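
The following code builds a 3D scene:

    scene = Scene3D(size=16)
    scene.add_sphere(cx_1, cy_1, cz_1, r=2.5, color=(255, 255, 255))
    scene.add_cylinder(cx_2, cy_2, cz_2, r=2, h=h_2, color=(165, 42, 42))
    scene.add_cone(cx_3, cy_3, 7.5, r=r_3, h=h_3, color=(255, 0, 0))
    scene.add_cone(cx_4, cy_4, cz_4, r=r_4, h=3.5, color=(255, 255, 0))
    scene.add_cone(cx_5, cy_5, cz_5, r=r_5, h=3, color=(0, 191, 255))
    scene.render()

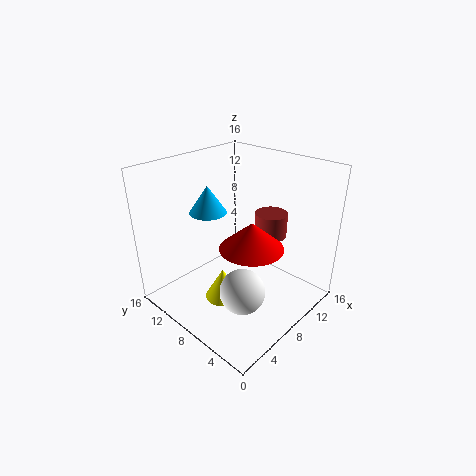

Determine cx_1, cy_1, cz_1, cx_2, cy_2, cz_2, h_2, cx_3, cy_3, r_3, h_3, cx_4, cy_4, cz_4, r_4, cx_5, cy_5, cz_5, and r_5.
cx_1 = 6, cy_1 = 5.5, cz_1 = 3, cx_2 = 14, cy_2 = 8, cz_2 = 6, h_2 = 3, cx_3 = 8, cy_3 = 6, r_3 = 3.5, h_3 = 3, cx_4 = 5.5, cy_4 = 8, cz_4 = 1.5, r_4 = 2, cx_5 = 6, cy_5 = 10.5, cz_5 = 11, r_5 = 2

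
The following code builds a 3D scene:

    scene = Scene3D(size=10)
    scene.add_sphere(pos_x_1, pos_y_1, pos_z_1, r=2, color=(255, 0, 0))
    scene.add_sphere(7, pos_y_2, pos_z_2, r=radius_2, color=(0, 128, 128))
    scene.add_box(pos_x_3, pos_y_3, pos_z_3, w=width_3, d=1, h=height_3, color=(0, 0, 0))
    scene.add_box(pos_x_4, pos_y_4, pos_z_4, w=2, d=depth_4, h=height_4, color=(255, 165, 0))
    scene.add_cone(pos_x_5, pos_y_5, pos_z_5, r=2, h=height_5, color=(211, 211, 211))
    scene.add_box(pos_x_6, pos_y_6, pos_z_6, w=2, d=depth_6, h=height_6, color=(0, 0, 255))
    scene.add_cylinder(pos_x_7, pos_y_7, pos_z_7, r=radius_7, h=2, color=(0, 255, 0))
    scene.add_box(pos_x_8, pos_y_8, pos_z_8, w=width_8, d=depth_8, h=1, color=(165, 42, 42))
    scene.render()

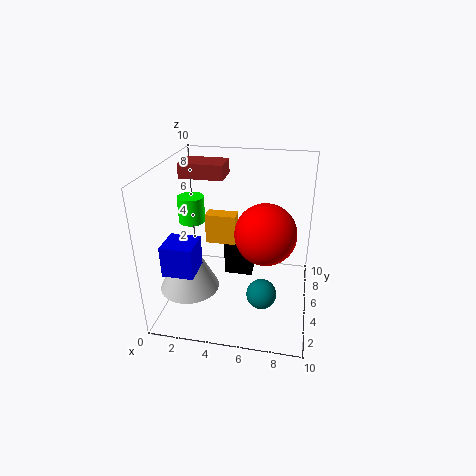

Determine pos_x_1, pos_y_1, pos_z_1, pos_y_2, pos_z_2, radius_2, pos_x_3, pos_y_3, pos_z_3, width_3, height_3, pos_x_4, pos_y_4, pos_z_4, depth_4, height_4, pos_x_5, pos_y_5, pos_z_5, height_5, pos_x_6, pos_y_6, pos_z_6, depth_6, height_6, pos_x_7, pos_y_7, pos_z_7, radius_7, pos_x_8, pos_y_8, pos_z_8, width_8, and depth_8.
pos_x_1 = 7, pos_y_1 = 4, pos_z_1 = 6, pos_y_2 = 3, pos_z_2 = 2, radius_2 = 1, pos_x_3 = 4, pos_y_3 = 5, pos_z_3 = 2, width_3 = 2, height_3 = 4, pos_x_4 = 3, pos_y_4 = 4, pos_z_4 = 5, depth_4 = 1, height_4 = 2, pos_x_5 = 2, pos_y_5 = 3, pos_z_5 = 2, height_5 = 4, pos_x_6 = 1, pos_y_6 = 1, pos_z_6 = 4, depth_6 = 2, height_6 = 2, pos_x_7 = 1, pos_y_7 = 7, pos_z_7 = 5, radius_7 = 1, pos_x_8 = 1, pos_y_8 = 5, pos_z_8 = 9, width_8 = 3, depth_8 = 2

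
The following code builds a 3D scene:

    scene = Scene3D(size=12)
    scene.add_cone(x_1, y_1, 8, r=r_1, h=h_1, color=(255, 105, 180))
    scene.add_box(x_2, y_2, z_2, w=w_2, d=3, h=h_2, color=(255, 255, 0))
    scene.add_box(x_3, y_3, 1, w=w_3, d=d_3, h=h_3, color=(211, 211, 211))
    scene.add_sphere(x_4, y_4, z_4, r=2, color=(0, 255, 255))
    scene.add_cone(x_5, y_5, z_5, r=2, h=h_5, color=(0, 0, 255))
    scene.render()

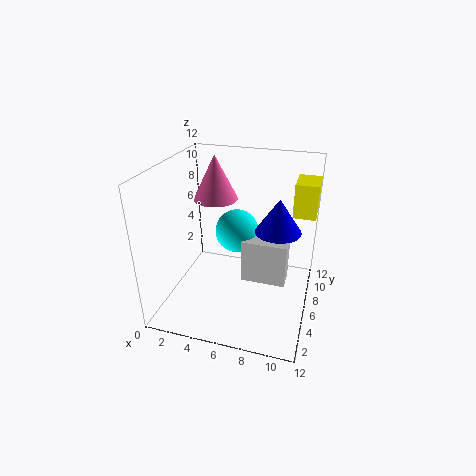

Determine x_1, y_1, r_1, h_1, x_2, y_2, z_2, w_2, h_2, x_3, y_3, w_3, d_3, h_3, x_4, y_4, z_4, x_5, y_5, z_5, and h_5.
x_1 = 3
y_1 = 9
r_1 = 2
h_1 = 4
x_2 = 10
y_2 = 9
z_2 = 7
w_2 = 2
h_2 = 3
x_3 = 6
y_3 = 7
w_3 = 4
d_3 = 2
h_3 = 4
x_4 = 5
y_4 = 9
z_4 = 5
x_5 = 9
y_5 = 8
z_5 = 6
h_5 = 3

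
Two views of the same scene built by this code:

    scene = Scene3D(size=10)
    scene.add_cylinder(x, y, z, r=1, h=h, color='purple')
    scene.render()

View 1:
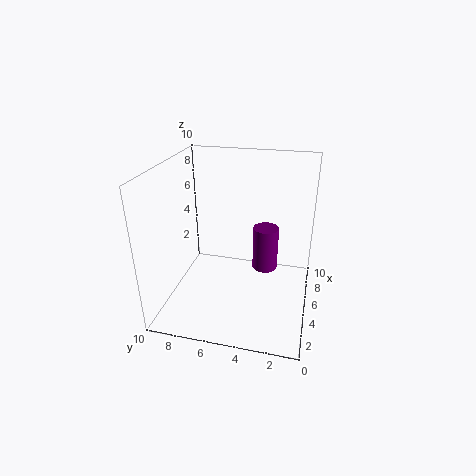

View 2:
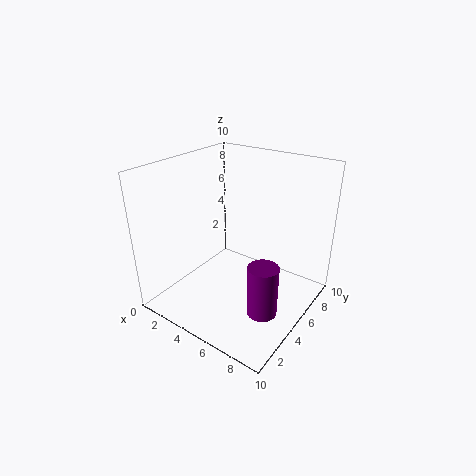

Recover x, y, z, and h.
x = 8, y = 3.5, z = 1, h = 3.5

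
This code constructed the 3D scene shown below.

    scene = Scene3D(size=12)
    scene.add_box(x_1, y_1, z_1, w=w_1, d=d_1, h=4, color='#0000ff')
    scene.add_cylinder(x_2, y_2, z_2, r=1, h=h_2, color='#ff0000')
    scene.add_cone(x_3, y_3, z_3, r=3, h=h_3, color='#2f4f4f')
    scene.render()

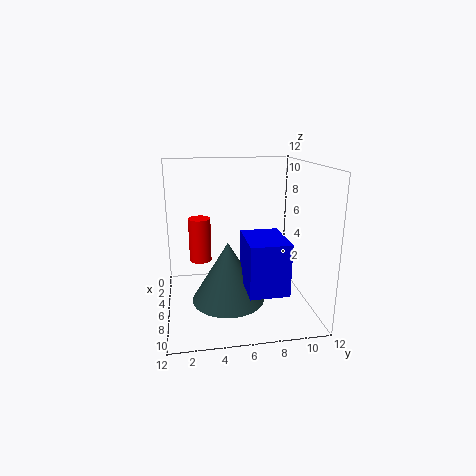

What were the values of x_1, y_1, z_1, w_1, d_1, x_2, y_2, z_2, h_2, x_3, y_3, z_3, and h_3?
x_1 = 7; y_1 = 6; z_1 = 3; w_1 = 4; d_1 = 3; x_2 = 3; y_2 = 3; z_2 = 3; h_2 = 4; x_3 = 7; y_3 = 5; z_3 = 1; h_3 = 5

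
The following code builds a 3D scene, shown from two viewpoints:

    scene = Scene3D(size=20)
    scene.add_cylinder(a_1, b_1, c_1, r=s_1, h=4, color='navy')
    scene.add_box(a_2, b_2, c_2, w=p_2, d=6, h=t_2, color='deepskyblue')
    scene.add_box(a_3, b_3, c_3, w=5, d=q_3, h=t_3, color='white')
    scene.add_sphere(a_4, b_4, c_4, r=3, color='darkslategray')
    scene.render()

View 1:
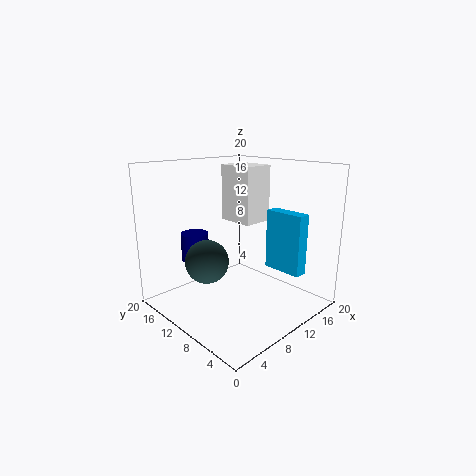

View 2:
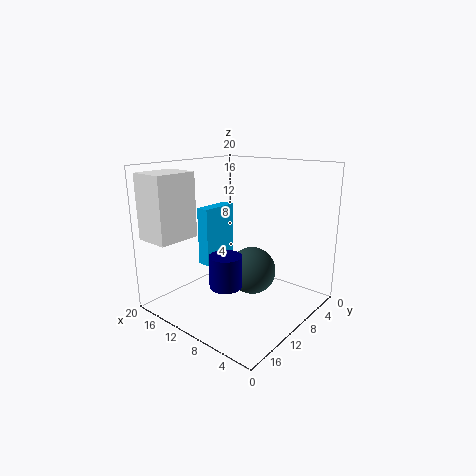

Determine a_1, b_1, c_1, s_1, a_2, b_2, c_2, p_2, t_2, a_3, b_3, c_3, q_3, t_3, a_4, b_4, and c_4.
a_1 = 7; b_1 = 16; c_1 = 6; s_1 = 2; a_2 = 16; b_2 = 4; c_2 = 4; p_2 = 2; t_2 = 9; a_3 = 15; b_3 = 13; c_3 = 10; q_3 = 6; t_3 = 9; a_4 = 6; b_4 = 12; c_4 = 7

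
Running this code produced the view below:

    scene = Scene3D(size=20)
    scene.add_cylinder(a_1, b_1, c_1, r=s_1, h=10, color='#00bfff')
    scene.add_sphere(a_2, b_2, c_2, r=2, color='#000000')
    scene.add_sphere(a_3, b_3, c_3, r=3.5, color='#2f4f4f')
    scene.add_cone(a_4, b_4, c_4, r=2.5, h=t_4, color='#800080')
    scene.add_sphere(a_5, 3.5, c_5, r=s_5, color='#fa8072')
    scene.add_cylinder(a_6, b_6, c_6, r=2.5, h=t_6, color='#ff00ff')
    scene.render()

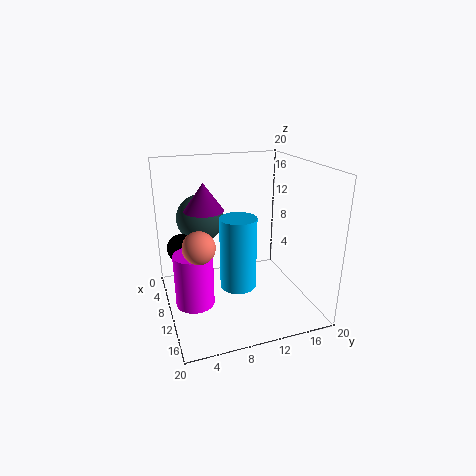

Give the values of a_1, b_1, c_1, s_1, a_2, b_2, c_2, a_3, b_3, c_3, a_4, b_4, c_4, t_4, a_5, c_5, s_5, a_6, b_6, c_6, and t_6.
a_1 = 11.5, b_1 = 9.5, c_1 = 3.5, s_1 = 2.5, a_2 = 7.5, b_2 = 2.5, c_2 = 8.5, a_3 = 4.5, b_3 = 6, c_3 = 11.5, a_4 = 11.5, b_4 = 5, c_4 = 15, t_4 = 3.5, a_5 = 14.5, c_5 = 11.5, s_5 = 2, a_6 = 13, b_6 = 3, c_6 = 3, t_6 = 7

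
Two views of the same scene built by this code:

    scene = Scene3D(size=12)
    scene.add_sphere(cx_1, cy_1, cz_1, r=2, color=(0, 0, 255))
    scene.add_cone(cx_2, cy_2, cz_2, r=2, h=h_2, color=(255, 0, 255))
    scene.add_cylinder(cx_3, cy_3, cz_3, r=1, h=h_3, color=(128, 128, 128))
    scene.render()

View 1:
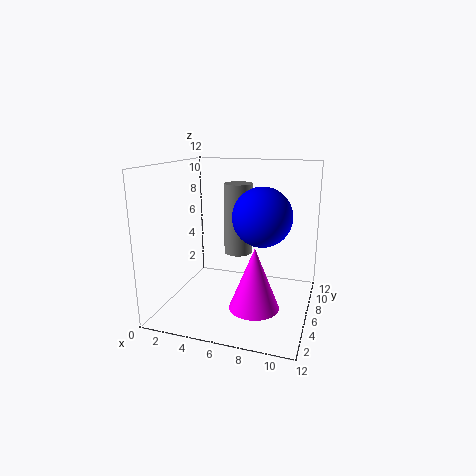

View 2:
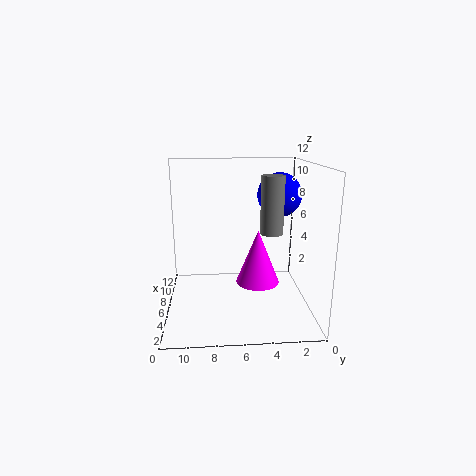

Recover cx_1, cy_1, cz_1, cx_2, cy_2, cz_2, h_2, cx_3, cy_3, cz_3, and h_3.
cx_1 = 9
cy_1 = 2
cz_1 = 9
cx_2 = 8
cy_2 = 4
cz_2 = 1
h_2 = 5
cx_3 = 7
cy_3 = 3
cz_3 = 6
h_3 = 5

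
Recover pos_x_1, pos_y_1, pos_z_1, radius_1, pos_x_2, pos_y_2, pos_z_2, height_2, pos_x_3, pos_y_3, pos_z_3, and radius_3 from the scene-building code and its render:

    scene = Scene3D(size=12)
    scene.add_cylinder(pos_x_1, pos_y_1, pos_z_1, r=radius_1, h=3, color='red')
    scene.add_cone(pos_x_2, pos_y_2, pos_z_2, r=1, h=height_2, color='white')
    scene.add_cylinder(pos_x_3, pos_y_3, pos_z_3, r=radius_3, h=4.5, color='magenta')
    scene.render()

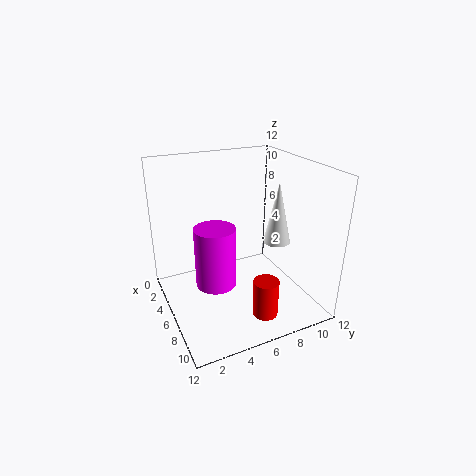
pos_x_1 = 10; pos_y_1 = 6.5; pos_z_1 = 1; radius_1 = 1; pos_x_2 = 9.5; pos_y_2 = 7.5; pos_z_2 = 7; height_2 = 4.5; pos_x_3 = 8.5; pos_y_3 = 3; pos_z_3 = 4; radius_3 = 1.5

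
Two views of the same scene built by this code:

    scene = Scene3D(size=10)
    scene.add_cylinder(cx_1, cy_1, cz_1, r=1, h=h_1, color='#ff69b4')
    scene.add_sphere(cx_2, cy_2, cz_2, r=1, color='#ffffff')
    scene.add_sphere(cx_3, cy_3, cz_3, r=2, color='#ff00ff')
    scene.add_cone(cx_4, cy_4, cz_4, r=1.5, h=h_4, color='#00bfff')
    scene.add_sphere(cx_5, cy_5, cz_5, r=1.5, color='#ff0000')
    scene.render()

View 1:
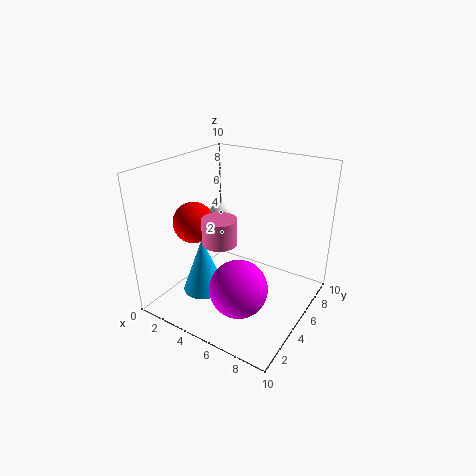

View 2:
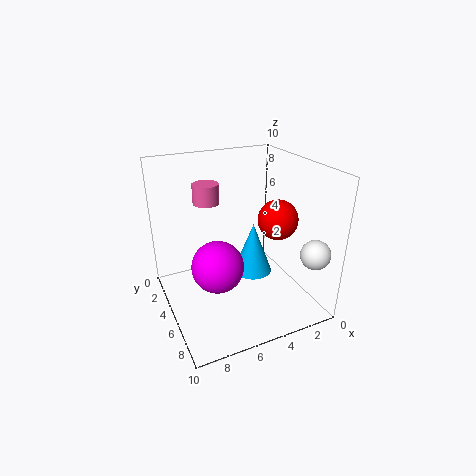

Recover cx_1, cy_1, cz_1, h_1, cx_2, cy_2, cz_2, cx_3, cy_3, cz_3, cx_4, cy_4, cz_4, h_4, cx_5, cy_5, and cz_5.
cx_1 = 6, cy_1 = 1.5, cz_1 = 6.5, h_1 = 1.5, cx_2 = 1, cy_2 = 8.5, cz_2 = 4.5, cx_3 = 6, cy_3 = 3.5, cz_3 = 2, cx_4 = 3, cy_4 = 3.5, cz_4 = 1, h_4 = 4, cx_5 = 1.5, cy_5 = 4.5, cz_5 = 5.5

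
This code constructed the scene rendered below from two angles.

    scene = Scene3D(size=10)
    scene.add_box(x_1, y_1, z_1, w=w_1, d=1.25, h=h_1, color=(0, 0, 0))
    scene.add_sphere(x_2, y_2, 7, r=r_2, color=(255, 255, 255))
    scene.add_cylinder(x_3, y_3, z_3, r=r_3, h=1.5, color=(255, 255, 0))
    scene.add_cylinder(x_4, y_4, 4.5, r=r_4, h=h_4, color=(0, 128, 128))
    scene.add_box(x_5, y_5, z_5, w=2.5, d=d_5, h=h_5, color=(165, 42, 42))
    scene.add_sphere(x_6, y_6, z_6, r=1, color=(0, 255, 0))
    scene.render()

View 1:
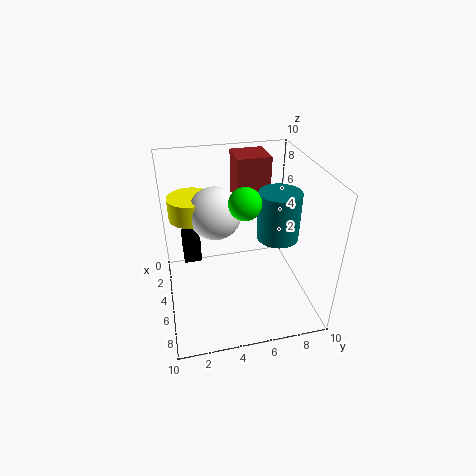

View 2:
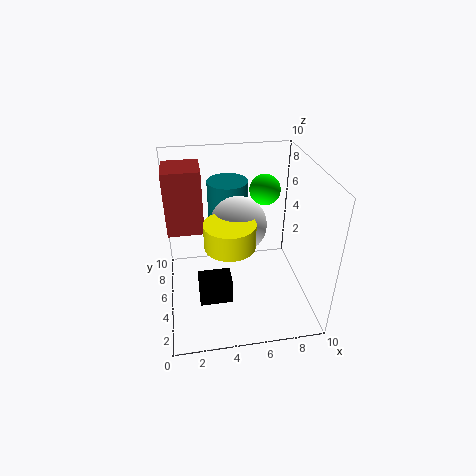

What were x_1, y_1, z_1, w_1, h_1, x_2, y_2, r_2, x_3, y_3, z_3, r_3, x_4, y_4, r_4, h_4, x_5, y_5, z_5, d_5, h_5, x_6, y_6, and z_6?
x_1 = 2
y_1 = 1.25
z_1 = 2.75
w_1 = 2
h_1 = 1.75
x_2 = 4.75
y_2 = 3.5
r_2 = 1.75
x_3 = 4
y_3 = 2
z_3 = 6.5
r_3 = 1.5
x_4 = 4.75
y_4 = 8
r_4 = 1.5
h_4 = 3.5
x_5 = 0.25
y_5 = 5.5
z_5 = 5.25
d_5 = 2.5
h_5 = 4.5
x_6 = 6.75
y_6 = 5
z_6 = 8.5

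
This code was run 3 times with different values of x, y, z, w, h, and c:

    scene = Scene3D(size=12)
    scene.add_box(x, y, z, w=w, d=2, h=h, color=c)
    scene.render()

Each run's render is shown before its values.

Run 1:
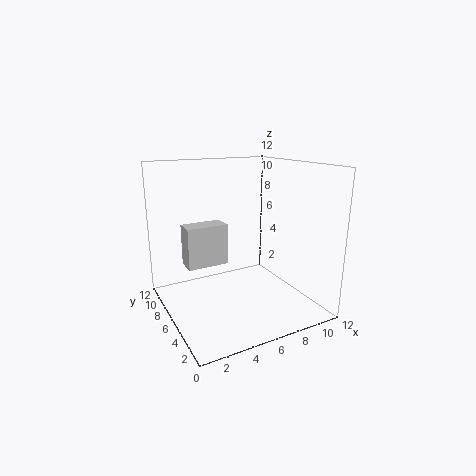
x = 3, y = 10, z = 2, w = 4, h = 4, c = 'lightgray'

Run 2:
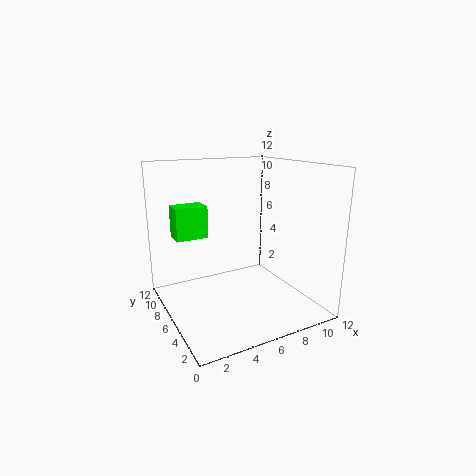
x = 2, y = 10, z = 5, w = 3, h = 3, c = 'lime'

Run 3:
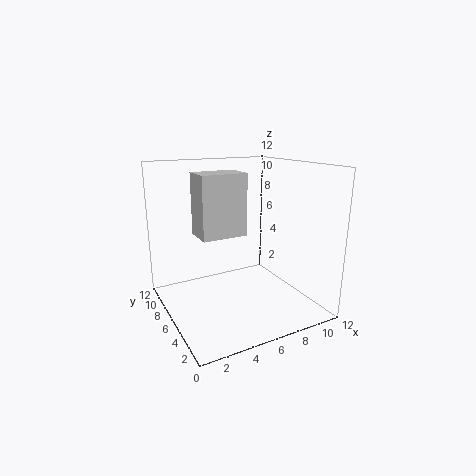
x = 1, y = 1, z = 8, w = 3, h = 4, c = 'lightgray'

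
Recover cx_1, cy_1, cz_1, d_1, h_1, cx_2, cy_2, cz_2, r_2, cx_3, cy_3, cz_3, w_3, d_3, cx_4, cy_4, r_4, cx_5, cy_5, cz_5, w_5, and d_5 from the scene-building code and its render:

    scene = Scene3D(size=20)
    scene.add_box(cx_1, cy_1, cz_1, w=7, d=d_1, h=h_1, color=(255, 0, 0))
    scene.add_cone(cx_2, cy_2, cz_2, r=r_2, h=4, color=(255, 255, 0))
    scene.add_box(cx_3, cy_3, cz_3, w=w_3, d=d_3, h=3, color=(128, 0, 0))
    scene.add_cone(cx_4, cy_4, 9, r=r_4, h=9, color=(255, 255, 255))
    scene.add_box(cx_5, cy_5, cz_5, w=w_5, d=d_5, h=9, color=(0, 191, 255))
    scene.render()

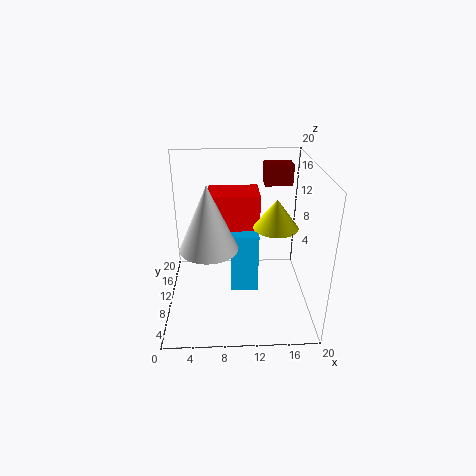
cx_1 = 6; cy_1 = 10; cz_1 = 11; d_1 = 5; h_1 = 5; cx_2 = 15; cy_2 = 9; cz_2 = 12; r_2 = 3; cx_3 = 14; cy_3 = 14; cz_3 = 16; w_3 = 4; d_3 = 3; cx_4 = 6; cy_4 = 9; r_4 = 4; cx_5 = 9; cy_5 = 10; cz_5 = 1; w_5 = 4; d_5 = 5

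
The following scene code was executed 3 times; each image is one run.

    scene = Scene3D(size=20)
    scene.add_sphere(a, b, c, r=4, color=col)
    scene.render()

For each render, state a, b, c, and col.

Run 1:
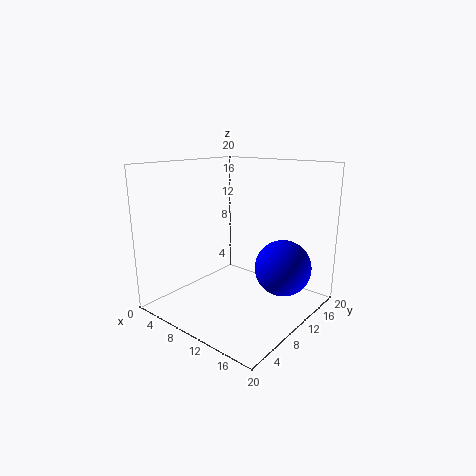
a = 15; b = 14; c = 5.5; col = 'blue'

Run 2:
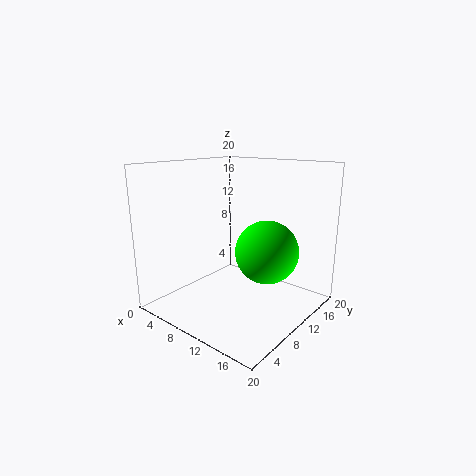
a = 15.5; b = 9; c = 9.5; col = 'lime'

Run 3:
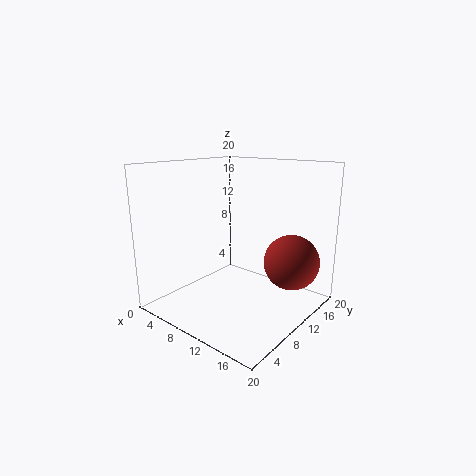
a = 15.5; b = 15.5; c = 6; col = 'brown'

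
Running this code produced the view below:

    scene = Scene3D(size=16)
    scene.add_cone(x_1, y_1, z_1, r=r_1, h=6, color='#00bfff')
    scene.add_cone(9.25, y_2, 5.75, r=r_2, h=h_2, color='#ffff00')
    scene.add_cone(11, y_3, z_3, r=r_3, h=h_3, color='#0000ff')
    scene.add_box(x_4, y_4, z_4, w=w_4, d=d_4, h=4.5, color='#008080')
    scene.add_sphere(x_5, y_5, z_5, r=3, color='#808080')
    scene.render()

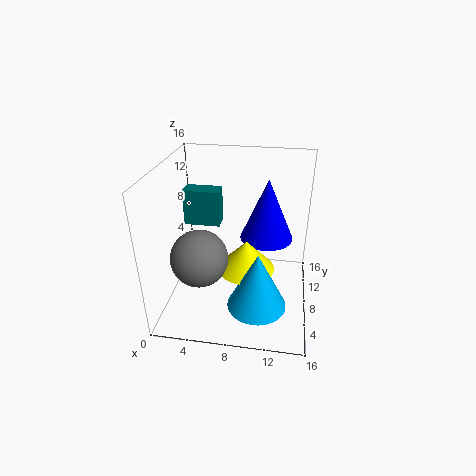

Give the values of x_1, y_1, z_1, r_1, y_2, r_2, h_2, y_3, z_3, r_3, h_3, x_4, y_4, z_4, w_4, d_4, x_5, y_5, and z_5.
x_1 = 10.75; y_1 = 3; z_1 = 3.25; r_1 = 3; y_2 = 5.75; r_2 = 3; h_2 = 3.25; y_3 = 10; z_3 = 7.25; r_3 = 3; h_3 = 7; x_4 = 0.5; y_4 = 12; z_4 = 7; w_4 = 4.5; d_4 = 2.25; x_5 = 4.5; y_5 = 4.5; z_5 = 7.25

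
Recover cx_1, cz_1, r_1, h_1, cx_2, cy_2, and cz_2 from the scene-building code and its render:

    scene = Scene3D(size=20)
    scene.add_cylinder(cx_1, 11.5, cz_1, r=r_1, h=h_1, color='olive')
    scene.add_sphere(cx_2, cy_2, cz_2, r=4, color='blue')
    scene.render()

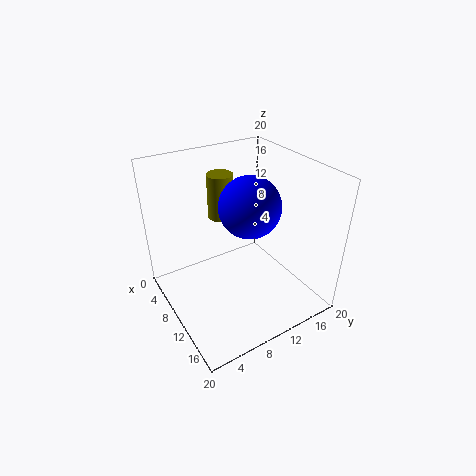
cx_1 = 2.5; cz_1 = 9.5; r_1 = 2; h_1 = 7; cx_2 = 12; cy_2 = 10.5; cz_2 = 15.5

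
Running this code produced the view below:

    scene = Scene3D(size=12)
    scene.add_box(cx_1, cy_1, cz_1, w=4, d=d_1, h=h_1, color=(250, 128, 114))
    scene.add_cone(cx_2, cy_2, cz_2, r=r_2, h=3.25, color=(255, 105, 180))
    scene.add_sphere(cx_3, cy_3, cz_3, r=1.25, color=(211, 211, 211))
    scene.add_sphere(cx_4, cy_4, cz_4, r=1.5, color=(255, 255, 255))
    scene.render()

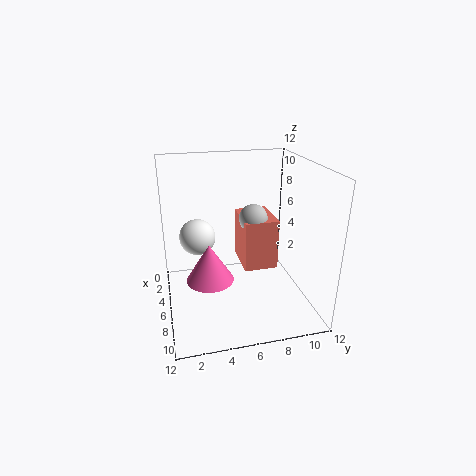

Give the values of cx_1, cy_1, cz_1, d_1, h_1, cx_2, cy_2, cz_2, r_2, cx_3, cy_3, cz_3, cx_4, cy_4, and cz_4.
cx_1 = 1.75; cy_1 = 6.75; cz_1 = 2.5; d_1 = 3; h_1 = 4.5; cx_2 = 6.25; cy_2 = 3.5; cz_2 = 2.5; r_2 = 2; cx_3 = 4.5; cy_3 = 7.75; cz_3 = 7; cx_4 = 5; cy_4 = 2.75; cz_4 = 6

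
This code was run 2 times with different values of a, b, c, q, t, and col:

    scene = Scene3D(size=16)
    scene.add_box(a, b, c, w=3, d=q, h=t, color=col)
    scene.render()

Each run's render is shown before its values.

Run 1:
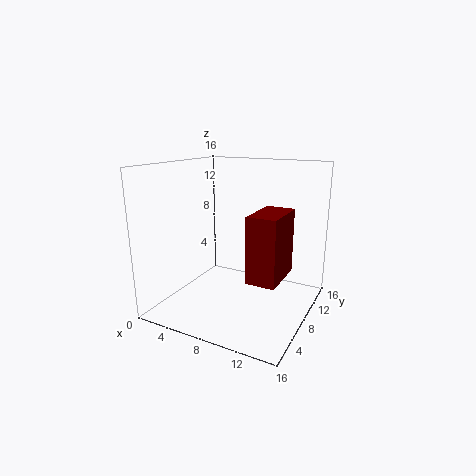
a = 11
b = 3.75
c = 5
q = 5.25
t = 6.75
col = 'maroon'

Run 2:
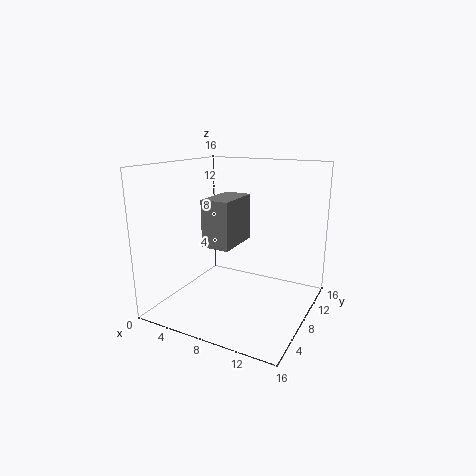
a = 5.75
b = 4.25
c = 7.75
q = 5.25
t = 5
col = 'gray'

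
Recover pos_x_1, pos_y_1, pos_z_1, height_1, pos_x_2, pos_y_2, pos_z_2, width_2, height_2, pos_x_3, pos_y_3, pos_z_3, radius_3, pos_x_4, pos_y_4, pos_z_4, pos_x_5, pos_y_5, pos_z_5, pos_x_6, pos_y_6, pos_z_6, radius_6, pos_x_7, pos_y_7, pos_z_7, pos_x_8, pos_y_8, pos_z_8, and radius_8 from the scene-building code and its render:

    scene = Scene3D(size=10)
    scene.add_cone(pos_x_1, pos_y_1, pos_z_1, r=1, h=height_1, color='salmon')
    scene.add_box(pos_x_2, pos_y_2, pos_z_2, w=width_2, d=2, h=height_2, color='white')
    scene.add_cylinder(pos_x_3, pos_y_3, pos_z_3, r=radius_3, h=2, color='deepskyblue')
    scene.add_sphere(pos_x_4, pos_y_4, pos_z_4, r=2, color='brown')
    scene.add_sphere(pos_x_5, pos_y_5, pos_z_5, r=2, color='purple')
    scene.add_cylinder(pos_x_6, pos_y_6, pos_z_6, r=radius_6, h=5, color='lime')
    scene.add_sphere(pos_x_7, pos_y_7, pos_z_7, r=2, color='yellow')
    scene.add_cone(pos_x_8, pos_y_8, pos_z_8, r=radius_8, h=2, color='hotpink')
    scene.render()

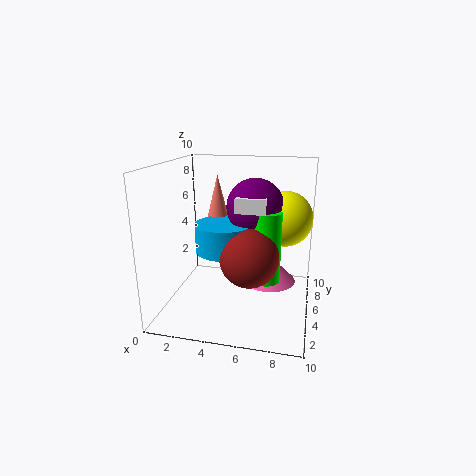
pos_x_1 = 3
pos_y_1 = 7
pos_z_1 = 5
height_1 = 4
pos_x_2 = 5
pos_y_2 = 4
pos_z_2 = 7
width_2 = 2
height_2 = 1
pos_x_3 = 4
pos_y_3 = 5
pos_z_3 = 4
radius_3 = 2
pos_x_4 = 6
pos_y_4 = 4
pos_z_4 = 4
pos_x_5 = 6
pos_y_5 = 6
pos_z_5 = 7
pos_x_6 = 7
pos_y_6 = 5
pos_z_6 = 2
radius_6 = 1
pos_x_7 = 8
pos_y_7 = 7
pos_z_7 = 6
pos_x_8 = 7
pos_y_8 = 7
pos_z_8 = 1
radius_8 = 2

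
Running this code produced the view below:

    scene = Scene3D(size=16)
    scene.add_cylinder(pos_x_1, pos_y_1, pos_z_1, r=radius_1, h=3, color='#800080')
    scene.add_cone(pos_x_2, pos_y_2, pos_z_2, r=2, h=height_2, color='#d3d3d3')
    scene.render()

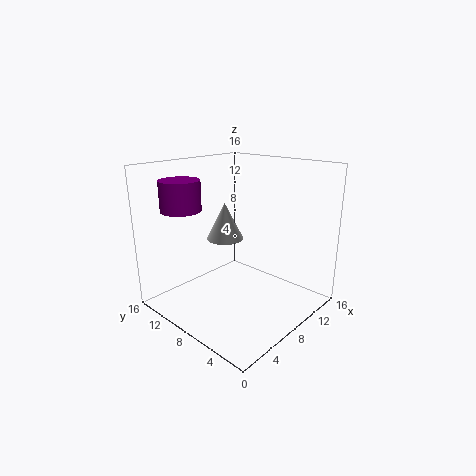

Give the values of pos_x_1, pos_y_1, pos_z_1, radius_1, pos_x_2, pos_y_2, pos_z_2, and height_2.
pos_x_1 = 2, pos_y_1 = 10, pos_z_1 = 12, radius_1 = 2, pos_x_2 = 7, pos_y_2 = 9, pos_z_2 = 8, height_2 = 4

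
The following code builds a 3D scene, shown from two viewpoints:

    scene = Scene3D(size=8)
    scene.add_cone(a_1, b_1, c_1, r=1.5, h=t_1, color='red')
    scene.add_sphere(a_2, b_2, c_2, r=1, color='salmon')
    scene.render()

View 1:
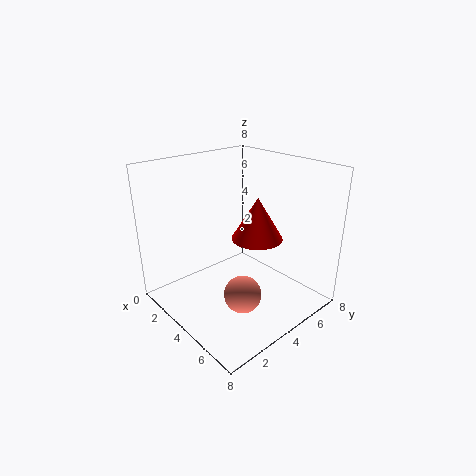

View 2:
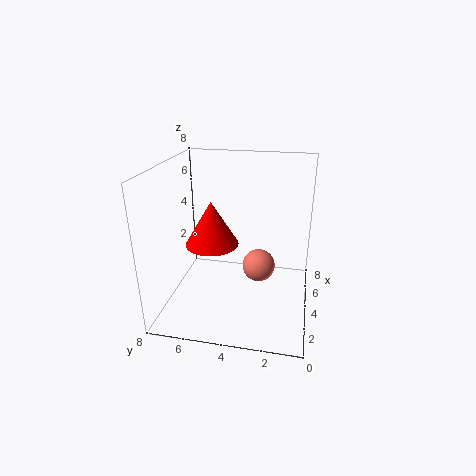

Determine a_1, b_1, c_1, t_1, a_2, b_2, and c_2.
a_1 = 4; b_1 = 5.5; c_1 = 3.5; t_1 = 2.5; a_2 = 5.5; b_2 = 3; c_2 = 1.5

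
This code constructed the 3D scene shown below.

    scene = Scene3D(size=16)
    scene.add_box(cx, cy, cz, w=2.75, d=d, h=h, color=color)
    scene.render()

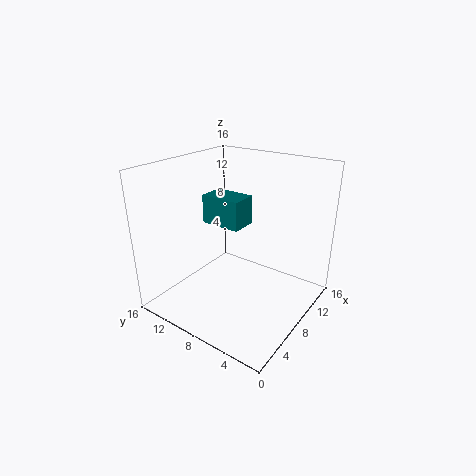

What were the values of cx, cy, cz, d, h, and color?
cx = 5.25; cy = 6.25; cz = 10.25; d = 4.25; h = 3; color = 'teal'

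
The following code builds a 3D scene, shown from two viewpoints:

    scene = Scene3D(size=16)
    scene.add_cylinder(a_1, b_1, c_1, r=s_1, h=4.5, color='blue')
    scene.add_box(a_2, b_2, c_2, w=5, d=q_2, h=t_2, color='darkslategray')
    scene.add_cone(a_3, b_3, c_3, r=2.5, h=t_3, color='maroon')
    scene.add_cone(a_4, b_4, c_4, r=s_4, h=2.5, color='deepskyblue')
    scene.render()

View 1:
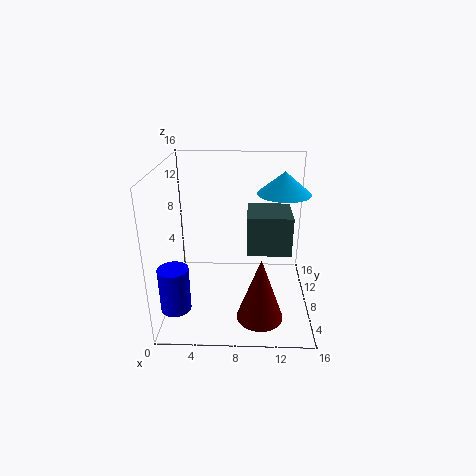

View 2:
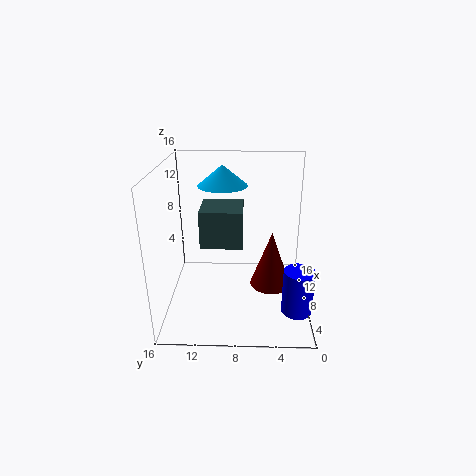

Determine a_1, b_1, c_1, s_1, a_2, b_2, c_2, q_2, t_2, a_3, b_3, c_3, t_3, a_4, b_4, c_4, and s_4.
a_1 = 2, b_1 = 2, c_1 = 3, s_1 = 1.5, a_2 = 9, b_2 = 7.5, c_2 = 6, q_2 = 5, t_2 = 4.5, a_3 = 10.5, b_3 = 4, c_3 = 0.5, t_3 = 7, a_4 = 13, b_4 = 10, c_4 = 12.5, s_4 = 3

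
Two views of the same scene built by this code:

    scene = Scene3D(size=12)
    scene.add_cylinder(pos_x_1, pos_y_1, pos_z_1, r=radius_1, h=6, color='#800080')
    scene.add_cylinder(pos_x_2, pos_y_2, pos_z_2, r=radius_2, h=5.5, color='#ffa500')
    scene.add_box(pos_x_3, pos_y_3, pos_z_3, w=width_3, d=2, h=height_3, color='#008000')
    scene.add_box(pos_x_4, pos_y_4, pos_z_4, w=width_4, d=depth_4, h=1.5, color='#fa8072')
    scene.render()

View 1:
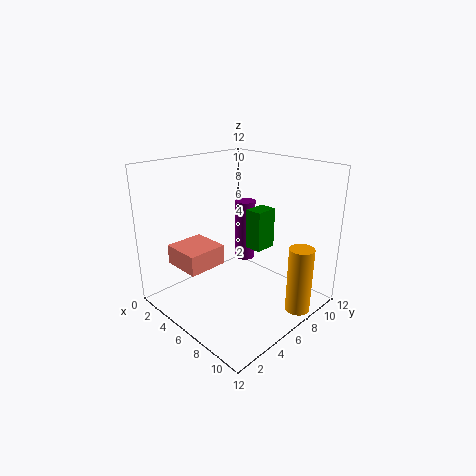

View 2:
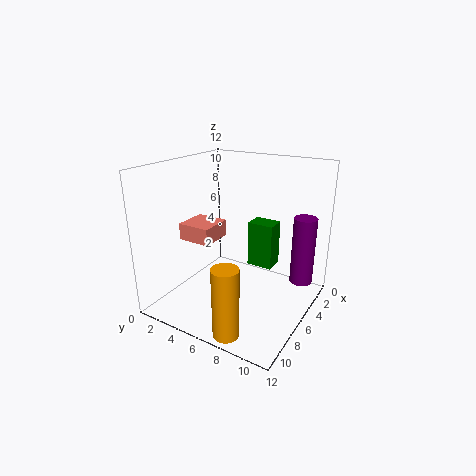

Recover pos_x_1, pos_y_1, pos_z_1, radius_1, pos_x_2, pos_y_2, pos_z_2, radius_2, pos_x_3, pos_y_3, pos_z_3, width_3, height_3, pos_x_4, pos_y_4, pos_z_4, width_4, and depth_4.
pos_x_1 = 2.5
pos_y_1 = 10.5
pos_z_1 = 1.5
radius_1 = 1
pos_x_2 = 11
pos_y_2 = 8
pos_z_2 = 0.5
radius_2 = 1
pos_x_3 = 5.5
pos_y_3 = 7.5
pos_z_3 = 4.5
width_3 = 1.5
height_3 = 3.5
pos_x_4 = 4
pos_y_4 = 0.5
pos_z_4 = 5
width_4 = 3
depth_4 = 3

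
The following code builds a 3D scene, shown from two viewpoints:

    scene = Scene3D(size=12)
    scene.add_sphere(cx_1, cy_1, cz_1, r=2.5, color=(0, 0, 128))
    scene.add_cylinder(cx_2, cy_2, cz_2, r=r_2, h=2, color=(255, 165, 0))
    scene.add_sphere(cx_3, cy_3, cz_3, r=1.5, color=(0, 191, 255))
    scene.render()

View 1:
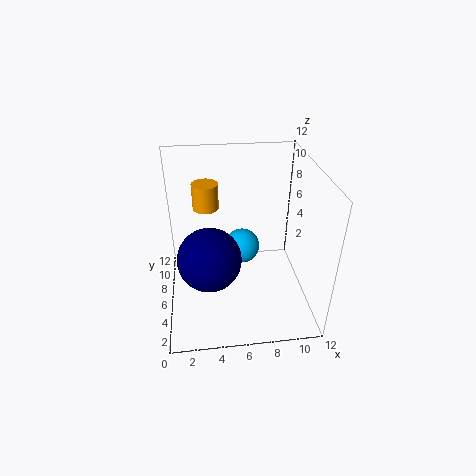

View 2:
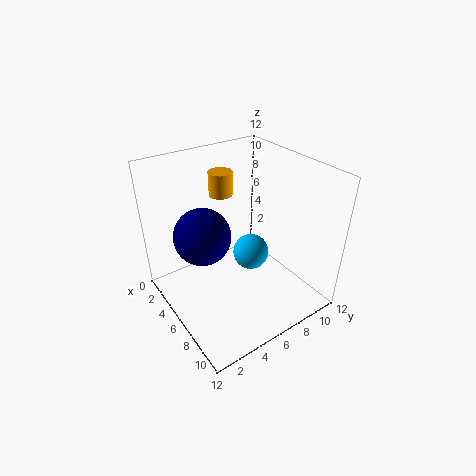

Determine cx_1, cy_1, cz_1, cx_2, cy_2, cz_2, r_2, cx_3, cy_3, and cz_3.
cx_1 = 3.5, cy_1 = 4, cz_1 = 5.5, cx_2 = 3.5, cy_2 = 6, cz_2 = 9, r_2 = 1, cx_3 = 6.5, cy_3 = 7, cz_3 = 4.5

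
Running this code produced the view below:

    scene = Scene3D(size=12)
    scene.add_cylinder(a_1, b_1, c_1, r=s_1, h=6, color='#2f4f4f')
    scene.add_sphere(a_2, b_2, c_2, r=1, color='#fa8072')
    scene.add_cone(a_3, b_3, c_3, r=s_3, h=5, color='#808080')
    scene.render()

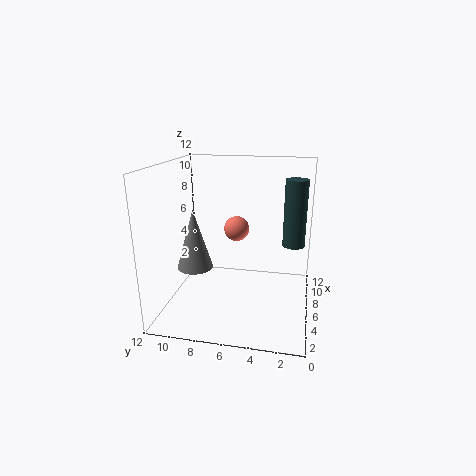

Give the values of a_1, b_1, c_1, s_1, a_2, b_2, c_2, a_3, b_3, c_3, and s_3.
a_1 = 9, b_1 = 1.5, c_1 = 4.5, s_1 = 1, a_2 = 5.5, b_2 = 6, c_2 = 7, a_3 = 5, b_3 = 9.5, c_3 = 3.5, s_3 = 1.5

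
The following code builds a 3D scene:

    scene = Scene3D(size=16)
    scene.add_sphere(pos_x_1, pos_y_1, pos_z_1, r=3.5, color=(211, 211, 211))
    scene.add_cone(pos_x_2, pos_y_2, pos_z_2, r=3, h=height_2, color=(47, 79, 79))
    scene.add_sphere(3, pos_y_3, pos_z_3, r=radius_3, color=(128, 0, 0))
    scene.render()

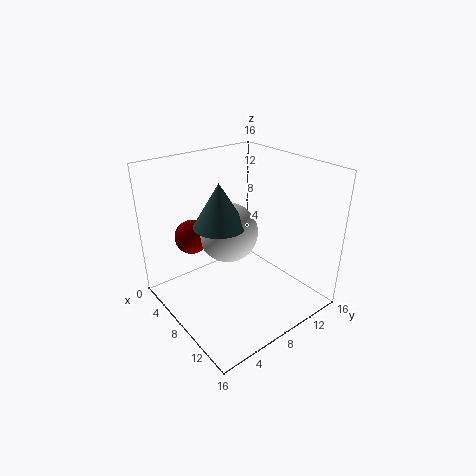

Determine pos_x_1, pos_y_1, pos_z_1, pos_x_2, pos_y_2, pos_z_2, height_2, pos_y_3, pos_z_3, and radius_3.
pos_x_1 = 5.5
pos_y_1 = 8.5
pos_z_1 = 7.5
pos_x_2 = 6
pos_y_2 = 7
pos_z_2 = 9
height_2 = 5
pos_y_3 = 5
pos_z_3 = 7
radius_3 = 2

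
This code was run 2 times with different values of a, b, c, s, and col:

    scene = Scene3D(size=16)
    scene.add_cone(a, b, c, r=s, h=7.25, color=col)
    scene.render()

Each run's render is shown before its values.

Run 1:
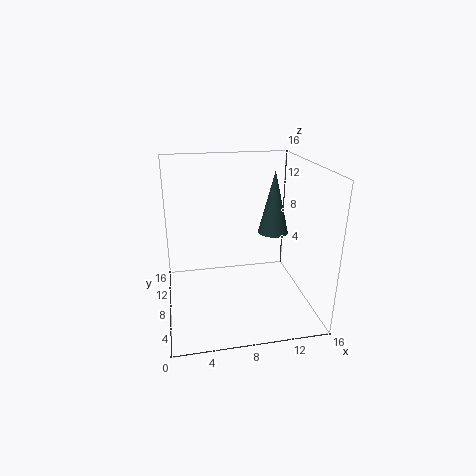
a = 12.5
b = 9.5
c = 7.75
s = 1.75
col = 'darkslategray'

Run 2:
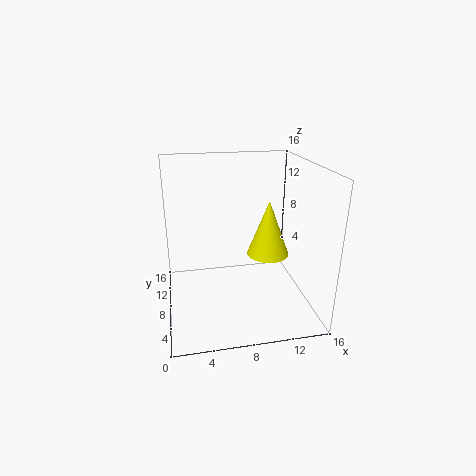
a = 13
b = 12.75
c = 3.25
s = 2.75
col = 'yellow'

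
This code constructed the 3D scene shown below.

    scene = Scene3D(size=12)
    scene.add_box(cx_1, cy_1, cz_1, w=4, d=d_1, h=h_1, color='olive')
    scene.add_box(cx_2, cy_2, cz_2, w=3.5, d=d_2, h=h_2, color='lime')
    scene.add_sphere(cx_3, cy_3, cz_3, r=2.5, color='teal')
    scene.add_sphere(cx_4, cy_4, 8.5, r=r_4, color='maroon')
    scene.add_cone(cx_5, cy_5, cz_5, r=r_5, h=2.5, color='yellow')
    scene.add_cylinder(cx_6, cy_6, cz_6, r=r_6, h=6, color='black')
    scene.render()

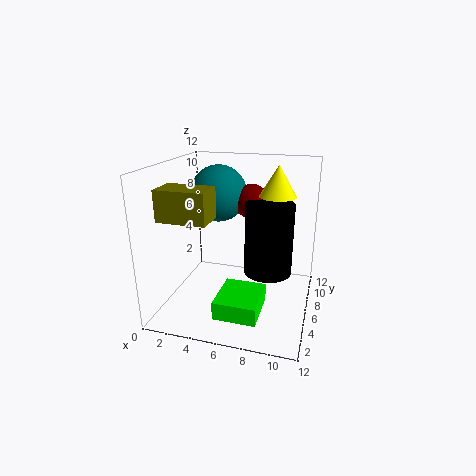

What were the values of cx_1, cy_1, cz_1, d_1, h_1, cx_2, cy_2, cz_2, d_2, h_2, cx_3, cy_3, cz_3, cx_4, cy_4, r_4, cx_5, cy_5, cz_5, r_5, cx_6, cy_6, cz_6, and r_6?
cx_1 = 0.5, cy_1 = 2.5, cz_1 = 8, d_1 = 2.5, h_1 = 2.5, cx_2 = 5, cy_2 = 2, cz_2 = 0.5, d_2 = 4, h_2 = 1.5, cx_3 = 3.5, cy_3 = 8.5, cz_3 = 9, cx_4 = 6.5, cy_4 = 8.5, r_4 = 1.5, cx_5 = 9, cy_5 = 7, cz_5 = 9.5, r_5 = 1.5, cx_6 = 8.5, cy_6 = 6.5, cz_6 = 3, r_6 = 2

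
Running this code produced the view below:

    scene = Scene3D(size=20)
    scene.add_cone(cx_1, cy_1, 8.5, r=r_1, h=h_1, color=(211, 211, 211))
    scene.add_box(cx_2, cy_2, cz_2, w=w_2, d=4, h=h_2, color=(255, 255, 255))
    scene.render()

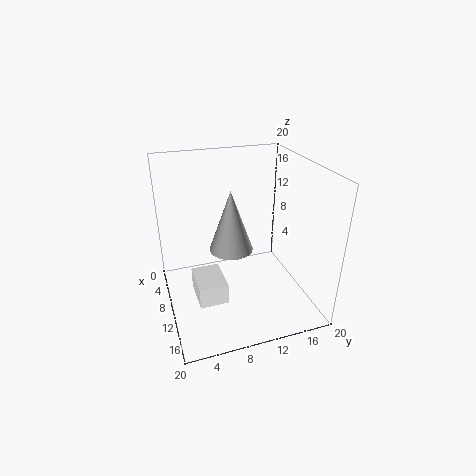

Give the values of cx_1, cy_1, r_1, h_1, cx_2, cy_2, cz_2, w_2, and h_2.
cx_1 = 10; cy_1 = 9; r_1 = 3; h_1 = 8.5; cx_2 = 8; cy_2 = 3.5; cz_2 = 2; w_2 = 5.5; h_2 = 3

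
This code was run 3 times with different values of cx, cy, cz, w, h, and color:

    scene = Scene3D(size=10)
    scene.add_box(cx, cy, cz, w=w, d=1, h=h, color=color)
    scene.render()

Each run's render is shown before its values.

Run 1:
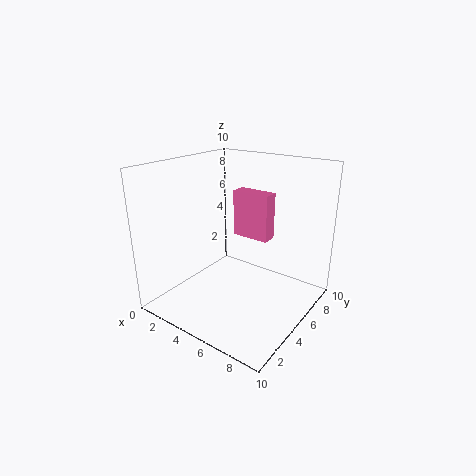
cx = 5
cy = 4.5
cz = 5.5
w = 2.5
h = 3
color = 'hotpink'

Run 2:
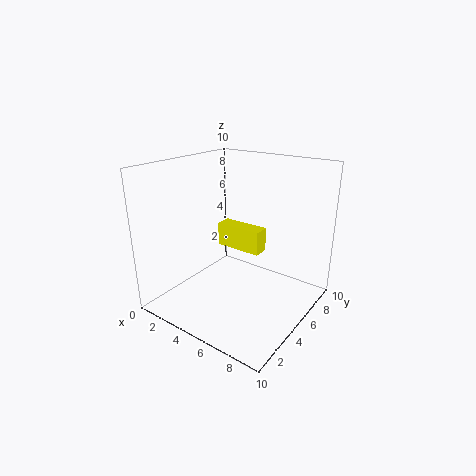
cx = 4.5
cy = 3.5
cz = 5
w = 3
h = 1.5
color = 'yellow'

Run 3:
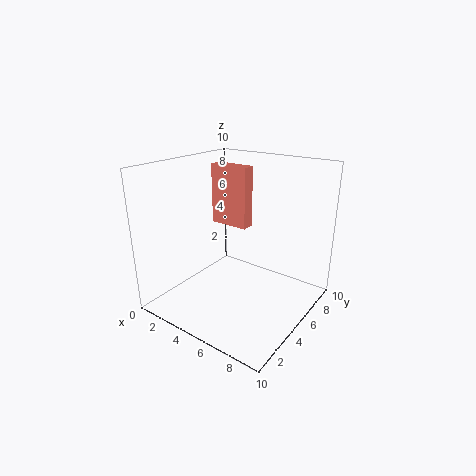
cx = 1.5
cy = 6.5
cz = 5
w = 3
h = 4.5
color = 'salmon'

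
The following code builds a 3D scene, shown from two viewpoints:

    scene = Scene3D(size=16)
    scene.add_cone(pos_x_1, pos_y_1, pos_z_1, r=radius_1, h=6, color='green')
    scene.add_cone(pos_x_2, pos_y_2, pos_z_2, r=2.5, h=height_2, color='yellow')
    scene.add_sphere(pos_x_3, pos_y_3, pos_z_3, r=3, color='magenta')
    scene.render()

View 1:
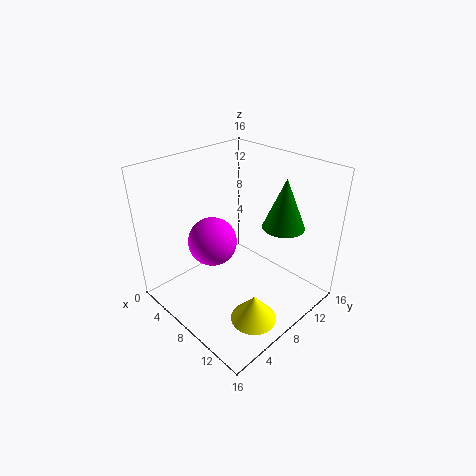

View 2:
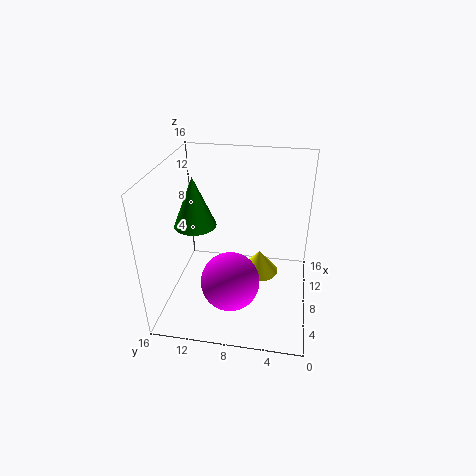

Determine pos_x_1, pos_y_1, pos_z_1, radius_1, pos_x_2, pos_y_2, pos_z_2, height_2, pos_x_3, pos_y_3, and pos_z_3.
pos_x_1 = 10; pos_y_1 = 13.5; pos_z_1 = 8; radius_1 = 2.5; pos_x_2 = 12.5; pos_y_2 = 6; pos_z_2 = 0.5; height_2 = 3; pos_x_3 = 3.5; pos_y_3 = 8; pos_z_3 = 5.5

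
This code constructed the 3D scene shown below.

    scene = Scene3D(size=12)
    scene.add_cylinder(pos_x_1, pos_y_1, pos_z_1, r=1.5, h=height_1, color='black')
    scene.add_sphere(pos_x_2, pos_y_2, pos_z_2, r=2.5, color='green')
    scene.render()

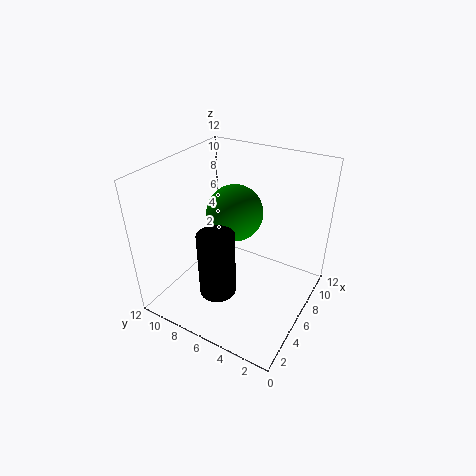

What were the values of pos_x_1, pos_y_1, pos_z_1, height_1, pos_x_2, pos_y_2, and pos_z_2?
pos_x_1 = 3.5
pos_y_1 = 6.5
pos_z_1 = 2
height_1 = 5.5
pos_x_2 = 8
pos_y_2 = 7.5
pos_z_2 = 7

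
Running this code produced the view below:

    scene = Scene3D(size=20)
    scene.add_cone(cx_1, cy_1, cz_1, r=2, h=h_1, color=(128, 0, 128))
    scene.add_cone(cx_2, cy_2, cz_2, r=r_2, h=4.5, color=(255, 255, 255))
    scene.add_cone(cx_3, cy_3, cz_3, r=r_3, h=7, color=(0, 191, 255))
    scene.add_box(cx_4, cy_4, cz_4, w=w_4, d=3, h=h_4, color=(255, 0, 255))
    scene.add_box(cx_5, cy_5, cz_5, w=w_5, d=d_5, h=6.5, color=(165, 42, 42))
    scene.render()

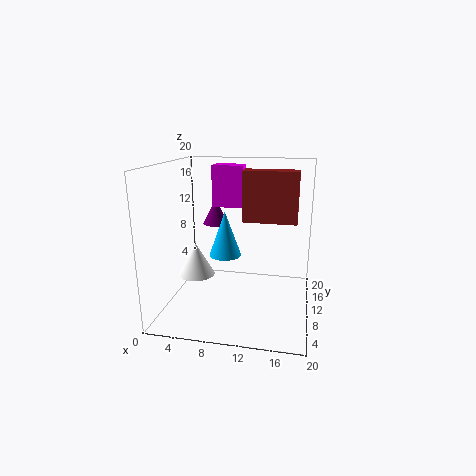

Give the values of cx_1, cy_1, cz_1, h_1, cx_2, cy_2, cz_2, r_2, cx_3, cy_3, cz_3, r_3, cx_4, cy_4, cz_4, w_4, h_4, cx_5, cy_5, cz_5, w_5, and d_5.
cx_1 = 5; cy_1 = 16.5; cz_1 = 10; h_1 = 4; cx_2 = 4.5; cy_2 = 8; cz_2 = 5; r_2 = 2.5; cx_3 = 7; cy_3 = 14.5; cz_3 = 5.5; r_3 = 2.5; cx_4 = 5.5; cy_4 = 13; cz_4 = 13.5; w_4 = 4.5; h_4 = 6; cx_5 = 11; cy_5 = 7.5; cz_5 = 13; w_5 = 7; d_5 = 2.5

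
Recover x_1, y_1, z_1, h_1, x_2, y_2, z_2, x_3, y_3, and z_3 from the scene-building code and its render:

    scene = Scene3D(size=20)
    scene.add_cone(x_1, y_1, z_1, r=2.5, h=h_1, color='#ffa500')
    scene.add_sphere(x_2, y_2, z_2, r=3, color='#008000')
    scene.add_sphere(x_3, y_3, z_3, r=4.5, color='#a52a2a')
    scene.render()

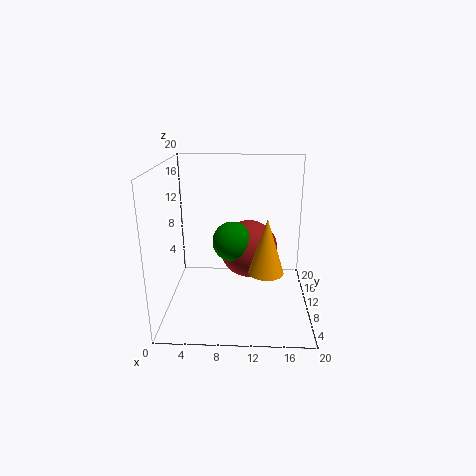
x_1 = 14
y_1 = 9.5
z_1 = 5
h_1 = 8
x_2 = 9
y_2 = 13.5
z_2 = 8
x_3 = 11.5
y_3 = 15.5
z_3 = 6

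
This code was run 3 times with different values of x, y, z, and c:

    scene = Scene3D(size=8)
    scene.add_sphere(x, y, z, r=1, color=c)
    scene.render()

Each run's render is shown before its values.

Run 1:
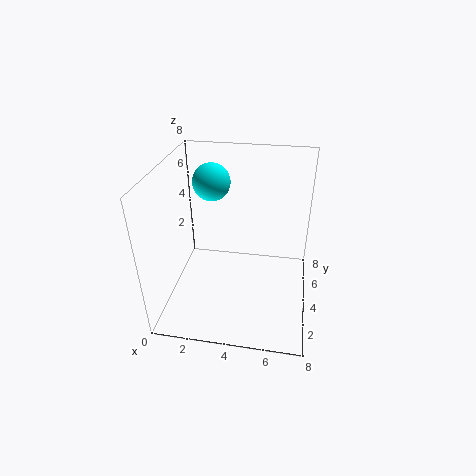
x = 2.5
y = 4.5
z = 7
c = 'cyan'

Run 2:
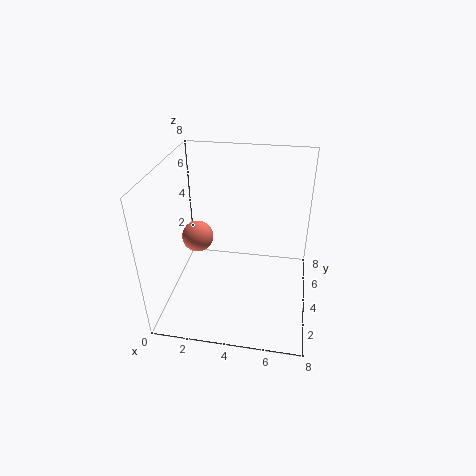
x = 1
y = 6
z = 2.5
c = 'salmon'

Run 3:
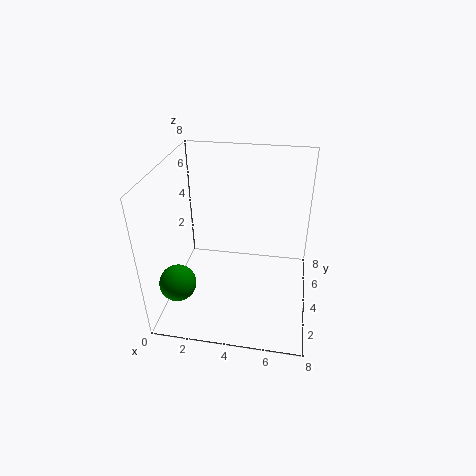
x = 1
y = 2
z = 2
c = 'green'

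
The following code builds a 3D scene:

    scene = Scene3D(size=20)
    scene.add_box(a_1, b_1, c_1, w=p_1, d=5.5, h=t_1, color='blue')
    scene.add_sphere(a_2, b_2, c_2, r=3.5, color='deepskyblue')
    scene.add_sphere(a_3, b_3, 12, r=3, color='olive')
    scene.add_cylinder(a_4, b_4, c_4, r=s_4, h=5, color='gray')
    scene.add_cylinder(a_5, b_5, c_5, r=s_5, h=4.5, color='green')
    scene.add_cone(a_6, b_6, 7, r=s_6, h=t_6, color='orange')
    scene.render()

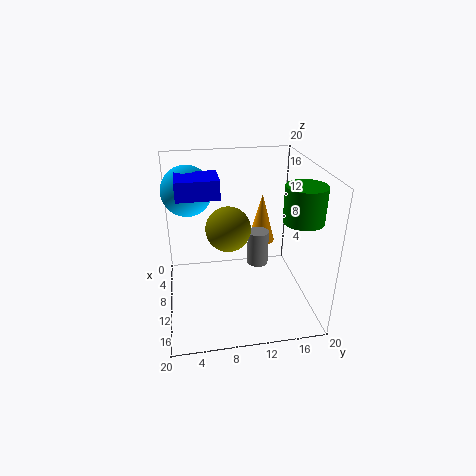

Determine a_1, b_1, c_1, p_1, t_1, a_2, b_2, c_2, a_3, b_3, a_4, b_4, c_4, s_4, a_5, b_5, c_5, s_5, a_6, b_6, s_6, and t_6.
a_1 = 7.5, b_1 = 2, c_1 = 16.5, p_1 = 4.5, t_1 = 2.5, a_2 = 6.5, b_2 = 3.5, c_2 = 16, a_3 = 11, b_3 = 8.5, a_4 = 9.5, b_4 = 13, c_4 = 5.5, s_4 = 1.5, a_5 = 15.5, b_5 = 17, c_5 = 14.5, s_5 = 2.5, a_6 = 5.5, b_6 = 14.5, s_6 = 2, t_6 = 7.5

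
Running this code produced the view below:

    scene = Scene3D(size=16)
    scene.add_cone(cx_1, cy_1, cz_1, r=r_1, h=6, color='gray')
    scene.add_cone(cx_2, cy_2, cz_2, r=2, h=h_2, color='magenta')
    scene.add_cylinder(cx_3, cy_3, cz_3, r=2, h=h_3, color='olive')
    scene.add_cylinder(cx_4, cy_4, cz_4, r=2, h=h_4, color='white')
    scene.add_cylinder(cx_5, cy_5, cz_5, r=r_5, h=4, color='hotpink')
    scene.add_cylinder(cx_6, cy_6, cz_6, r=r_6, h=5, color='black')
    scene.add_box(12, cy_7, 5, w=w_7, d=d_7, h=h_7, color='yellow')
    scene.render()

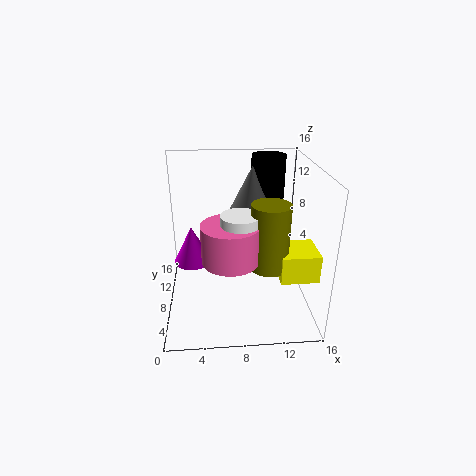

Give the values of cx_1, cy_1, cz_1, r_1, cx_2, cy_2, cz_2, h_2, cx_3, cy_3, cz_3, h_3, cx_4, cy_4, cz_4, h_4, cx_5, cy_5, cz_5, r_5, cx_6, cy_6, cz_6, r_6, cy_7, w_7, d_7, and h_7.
cx_1 = 10, cy_1 = 12, cz_1 = 9, r_1 = 3, cx_2 = 3, cy_2 = 7, cz_2 = 6, h_2 = 4, cx_3 = 11, cy_3 = 5, cz_3 = 6, h_3 = 7, cx_4 = 8, cy_4 = 5, cz_4 = 9, h_4 = 3, cx_5 = 7, cy_5 = 5, cz_5 = 7, r_5 = 3, cx_6 = 12, cy_6 = 13, cz_6 = 11, r_6 = 2, cy_7 = 3, w_7 = 4, d_7 = 4, h_7 = 3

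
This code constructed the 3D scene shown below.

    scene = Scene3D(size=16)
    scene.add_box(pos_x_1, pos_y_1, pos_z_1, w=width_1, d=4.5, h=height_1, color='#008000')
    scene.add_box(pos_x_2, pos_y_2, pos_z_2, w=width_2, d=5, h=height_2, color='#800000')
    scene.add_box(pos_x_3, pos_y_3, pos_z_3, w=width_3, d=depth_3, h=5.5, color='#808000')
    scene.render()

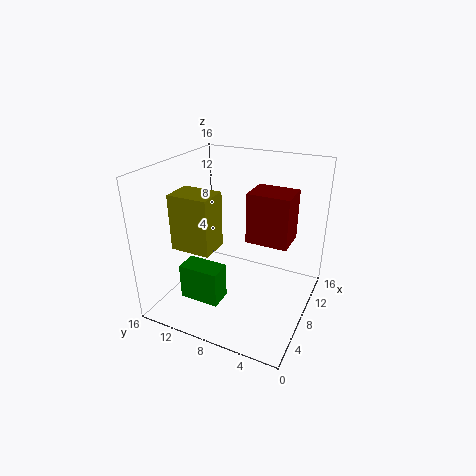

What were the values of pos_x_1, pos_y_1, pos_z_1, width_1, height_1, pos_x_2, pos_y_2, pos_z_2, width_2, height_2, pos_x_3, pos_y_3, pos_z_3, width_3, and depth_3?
pos_x_1 = 3.5
pos_y_1 = 8.5
pos_z_1 = 1.5
width_1 = 2.5
height_1 = 4
pos_x_2 = 10
pos_y_2 = 3
pos_z_2 = 6.5
width_2 = 4
height_2 = 6
pos_x_3 = 1.5
pos_y_3 = 8
pos_z_3 = 9
width_3 = 3
depth_3 = 4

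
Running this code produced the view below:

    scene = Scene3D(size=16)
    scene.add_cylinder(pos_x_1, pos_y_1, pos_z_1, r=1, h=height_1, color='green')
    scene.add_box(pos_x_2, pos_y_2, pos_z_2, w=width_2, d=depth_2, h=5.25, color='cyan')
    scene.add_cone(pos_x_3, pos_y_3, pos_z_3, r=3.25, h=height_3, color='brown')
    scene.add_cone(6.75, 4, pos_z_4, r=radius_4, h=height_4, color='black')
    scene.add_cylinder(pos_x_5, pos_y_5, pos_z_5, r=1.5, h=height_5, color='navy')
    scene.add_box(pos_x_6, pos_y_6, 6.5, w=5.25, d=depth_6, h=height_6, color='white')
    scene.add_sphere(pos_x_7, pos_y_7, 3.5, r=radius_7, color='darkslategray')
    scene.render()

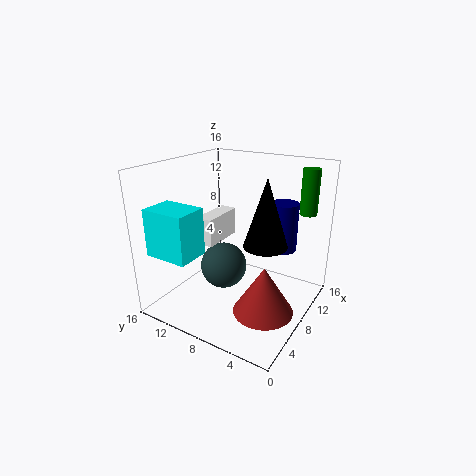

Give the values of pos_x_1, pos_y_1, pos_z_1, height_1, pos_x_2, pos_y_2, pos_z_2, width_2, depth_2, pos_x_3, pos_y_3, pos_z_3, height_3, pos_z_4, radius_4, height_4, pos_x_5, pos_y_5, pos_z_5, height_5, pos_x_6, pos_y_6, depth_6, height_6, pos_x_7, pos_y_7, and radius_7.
pos_x_1 = 14
pos_y_1 = 2.25
pos_z_1 = 10
height_1 = 5.25
pos_x_2 = 1.75
pos_y_2 = 10.75
pos_z_2 = 6.5
width_2 = 3.75
depth_2 = 5
pos_x_3 = 6.25
pos_y_3 = 3.75
pos_z_3 = 1
height_3 = 5.25
pos_z_4 = 8.5
radius_4 = 2.25
height_4 = 7
pos_x_5 = 10
pos_y_5 = 3.5
pos_z_5 = 7
height_5 = 5.25
pos_x_6 = 7
pos_y_6 = 11
depth_6 = 2
height_6 = 3.25
pos_x_7 = 8.75
pos_y_7 = 10.5
radius_7 = 2.75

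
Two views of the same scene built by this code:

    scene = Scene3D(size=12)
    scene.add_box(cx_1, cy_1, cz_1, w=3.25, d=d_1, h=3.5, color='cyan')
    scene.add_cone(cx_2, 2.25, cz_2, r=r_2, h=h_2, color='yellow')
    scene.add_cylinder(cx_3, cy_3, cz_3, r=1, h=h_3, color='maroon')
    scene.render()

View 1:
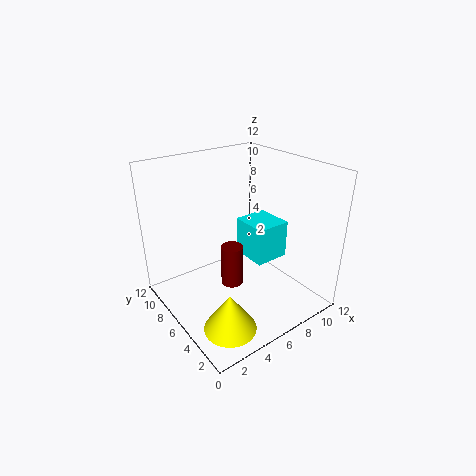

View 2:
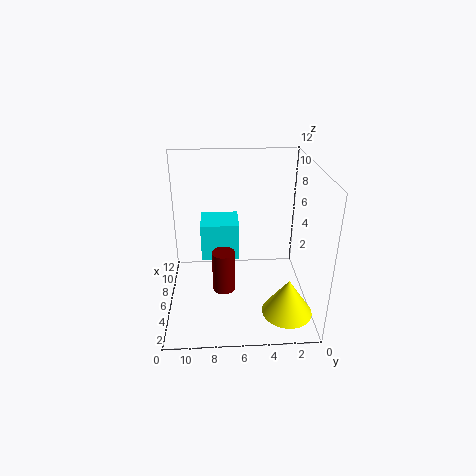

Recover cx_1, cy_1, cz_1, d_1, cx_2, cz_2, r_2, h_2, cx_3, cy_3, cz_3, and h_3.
cx_1 = 8.25, cy_1 = 5.75, cz_1 = 2.5, d_1 = 3.5, cx_2 = 2.5, cz_2 = 1, r_2 = 2, h_2 = 3, cx_3 = 6.25, cy_3 = 7.25, cz_3 = 0.75, h_3 = 3.75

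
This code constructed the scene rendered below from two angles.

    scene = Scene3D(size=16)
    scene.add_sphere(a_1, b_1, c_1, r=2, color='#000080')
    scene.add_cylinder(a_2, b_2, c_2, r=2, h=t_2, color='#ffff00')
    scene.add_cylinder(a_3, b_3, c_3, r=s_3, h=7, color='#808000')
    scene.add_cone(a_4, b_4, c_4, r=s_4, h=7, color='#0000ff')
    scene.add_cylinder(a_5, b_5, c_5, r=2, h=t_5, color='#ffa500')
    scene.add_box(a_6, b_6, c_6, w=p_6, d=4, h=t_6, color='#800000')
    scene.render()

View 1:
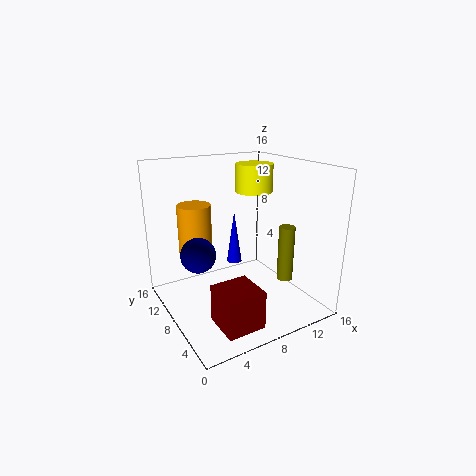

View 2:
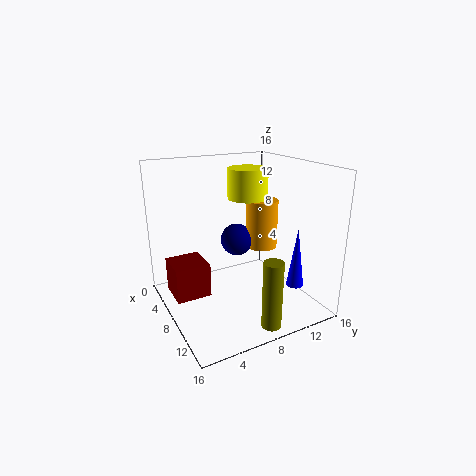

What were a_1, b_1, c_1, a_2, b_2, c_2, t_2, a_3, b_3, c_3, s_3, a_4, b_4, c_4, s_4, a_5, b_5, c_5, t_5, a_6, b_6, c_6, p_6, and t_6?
a_1 = 4, b_1 = 10, c_1 = 6, a_2 = 10, b_2 = 8, c_2 = 13, t_2 = 3, a_3 = 15, b_3 = 8, c_3 = 1, s_3 = 1, a_4 = 11, b_4 = 14, c_4 = 2, s_4 = 1, a_5 = 5, b_5 = 13, c_5 = 5, t_5 = 6, a_6 = 3, b_6 = 1, c_6 = 1, p_6 = 4, t_6 = 4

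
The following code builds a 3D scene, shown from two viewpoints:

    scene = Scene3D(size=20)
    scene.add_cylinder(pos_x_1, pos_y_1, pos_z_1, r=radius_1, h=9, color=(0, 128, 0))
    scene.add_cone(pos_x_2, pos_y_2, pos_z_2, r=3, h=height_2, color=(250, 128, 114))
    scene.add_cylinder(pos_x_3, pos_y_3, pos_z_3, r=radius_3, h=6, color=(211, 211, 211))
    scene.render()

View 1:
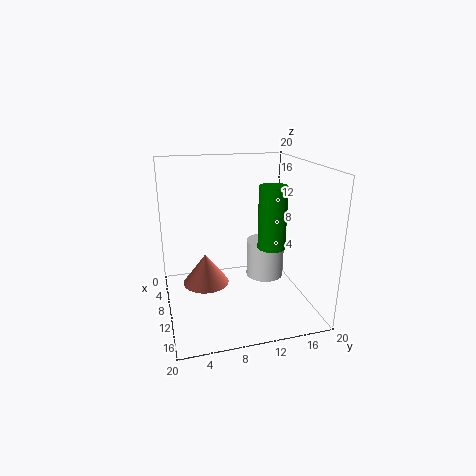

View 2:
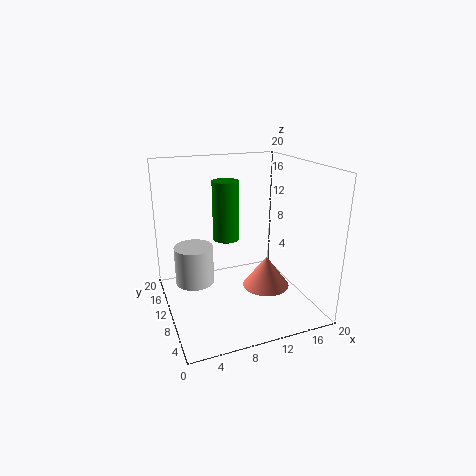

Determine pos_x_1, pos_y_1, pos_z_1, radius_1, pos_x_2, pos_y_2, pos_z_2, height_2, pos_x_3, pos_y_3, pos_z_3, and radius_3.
pos_x_1 = 10
pos_y_1 = 15
pos_z_1 = 8
radius_1 = 2
pos_x_2 = 12
pos_y_2 = 5
pos_z_2 = 5
height_2 = 4
pos_x_3 = 5
pos_y_3 = 16
pos_z_3 = 1
radius_3 = 3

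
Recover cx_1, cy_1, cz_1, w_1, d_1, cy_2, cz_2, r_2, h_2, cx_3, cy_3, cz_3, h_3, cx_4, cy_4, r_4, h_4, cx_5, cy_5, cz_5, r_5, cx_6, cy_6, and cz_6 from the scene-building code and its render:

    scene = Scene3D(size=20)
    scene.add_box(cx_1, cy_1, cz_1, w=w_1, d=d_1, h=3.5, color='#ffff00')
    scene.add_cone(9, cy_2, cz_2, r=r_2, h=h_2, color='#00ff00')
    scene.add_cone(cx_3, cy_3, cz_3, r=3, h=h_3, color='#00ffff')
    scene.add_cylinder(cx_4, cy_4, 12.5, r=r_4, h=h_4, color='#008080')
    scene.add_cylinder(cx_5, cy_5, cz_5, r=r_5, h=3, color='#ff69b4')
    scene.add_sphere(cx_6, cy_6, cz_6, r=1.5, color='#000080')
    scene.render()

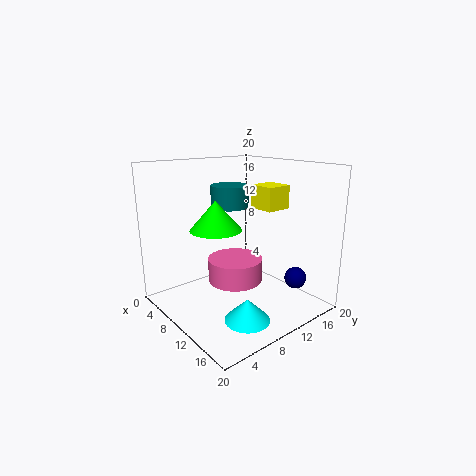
cx_1 = 7, cy_1 = 15, cz_1 = 13, w_1 = 4, d_1 = 4, cy_2 = 7, cz_2 = 11.5, r_2 = 3.5, h_2 = 4, cx_3 = 15, cy_3 = 7.5, cz_3 = 0.5, h_3 = 3, cx_4 = 3, cy_4 = 14, r_4 = 3, h_4 = 3.5, cx_5 = 12.5, cy_5 = 7.5, cz_5 = 5.5, r_5 = 3.5, cx_6 = 16, cy_6 = 15.5, cz_6 = 4.5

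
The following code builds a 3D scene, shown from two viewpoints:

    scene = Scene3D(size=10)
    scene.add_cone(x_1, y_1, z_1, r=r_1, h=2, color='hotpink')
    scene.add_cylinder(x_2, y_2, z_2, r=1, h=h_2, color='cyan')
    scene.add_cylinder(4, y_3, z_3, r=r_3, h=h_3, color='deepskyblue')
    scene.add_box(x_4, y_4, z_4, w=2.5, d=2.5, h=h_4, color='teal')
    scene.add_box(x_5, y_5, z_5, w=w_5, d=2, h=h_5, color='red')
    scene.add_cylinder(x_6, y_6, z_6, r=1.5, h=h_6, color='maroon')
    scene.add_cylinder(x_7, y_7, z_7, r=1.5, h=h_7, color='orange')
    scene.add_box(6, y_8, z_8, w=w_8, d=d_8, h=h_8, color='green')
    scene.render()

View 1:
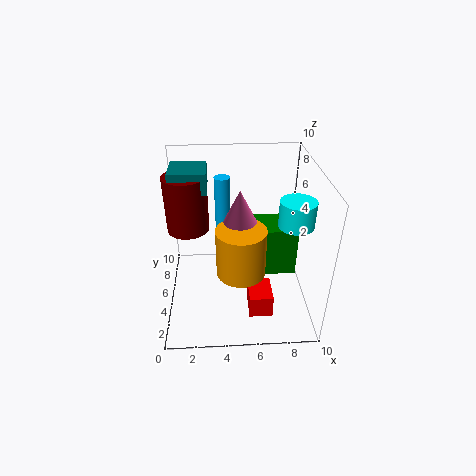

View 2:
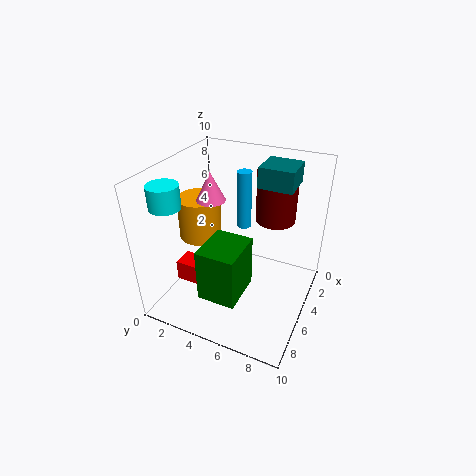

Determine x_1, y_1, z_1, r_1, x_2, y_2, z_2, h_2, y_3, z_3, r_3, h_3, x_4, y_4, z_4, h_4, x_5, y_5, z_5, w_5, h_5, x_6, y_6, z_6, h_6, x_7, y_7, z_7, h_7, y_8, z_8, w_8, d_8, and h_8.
x_1 = 5; y_1 = 3; z_1 = 7.5; r_1 = 1; x_2 = 8; y_2 = 1.5; z_2 = 8; h_2 = 1.5; y_3 = 5; z_3 = 5.5; r_3 = 0.5; h_3 = 4; x_4 = 0.5; y_4 = 5.5; z_4 = 8; h_4 = 1.5; x_5 = 5.5; y_5 = 1; z_5 = 1.5; w_5 = 1.5; h_5 = 1.5; x_6 = 1.5; y_6 = 6.5; z_6 = 5; h_6 = 4; x_7 = 5; y_7 = 2; z_7 = 4.5; h_7 = 3; y_8 = 4; z_8 = 2.5; w_8 = 3; d_8 = 2.5; h_8 = 3.5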